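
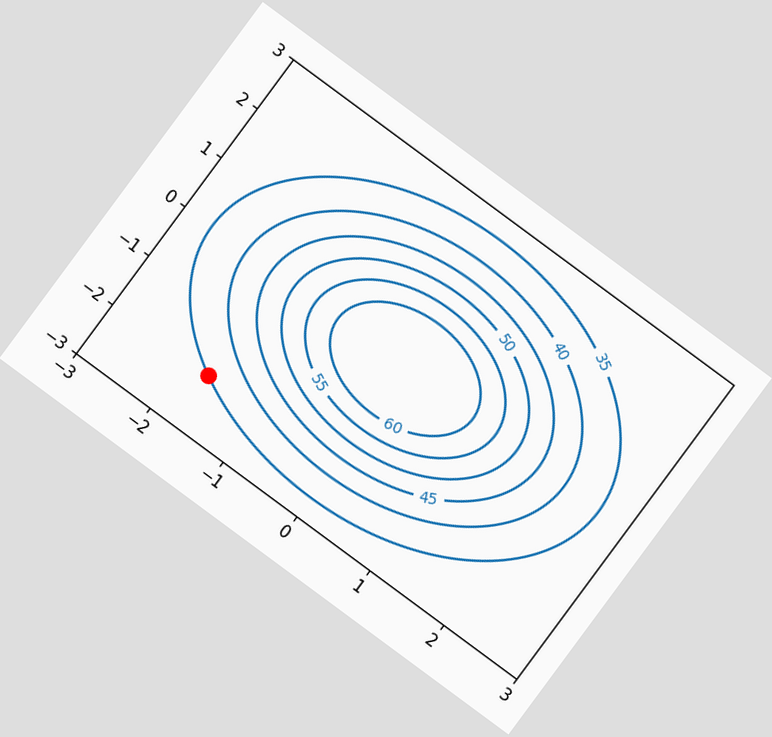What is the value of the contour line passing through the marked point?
35

The chart is tilted about 36° clockwise. The marked point sits on the contour labelled 35.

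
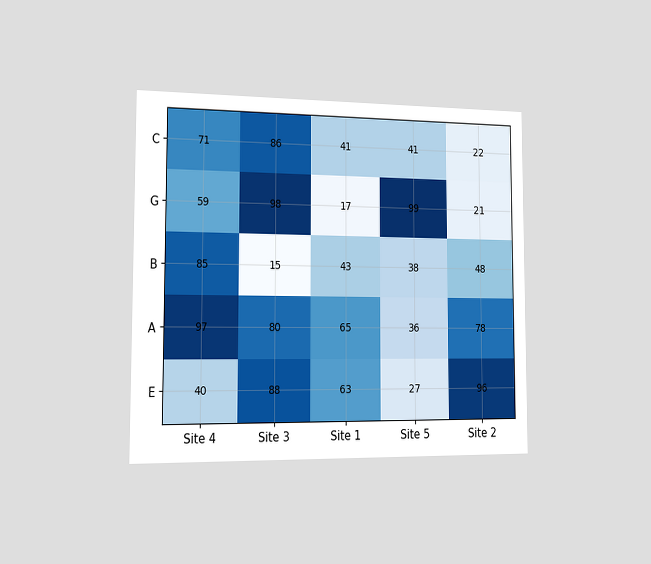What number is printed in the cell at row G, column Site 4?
The chart is viewed slightly from the left. The (G, Site 4) cell reads 59.

59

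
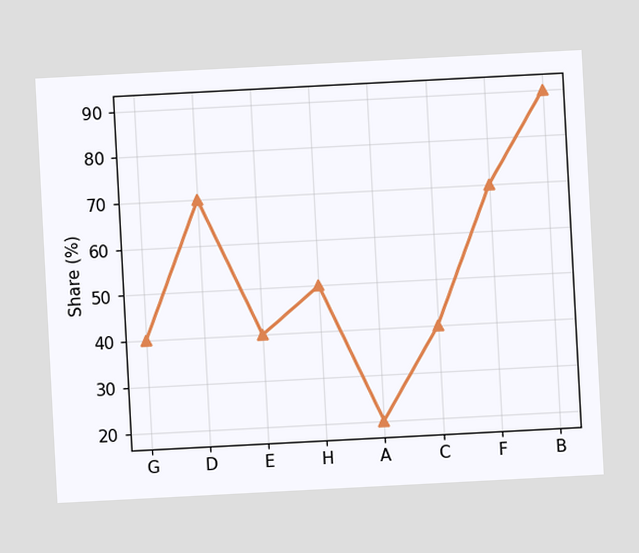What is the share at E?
40%

The chart is tilted about 3° counter-clockwise. At E, the line is at 40%.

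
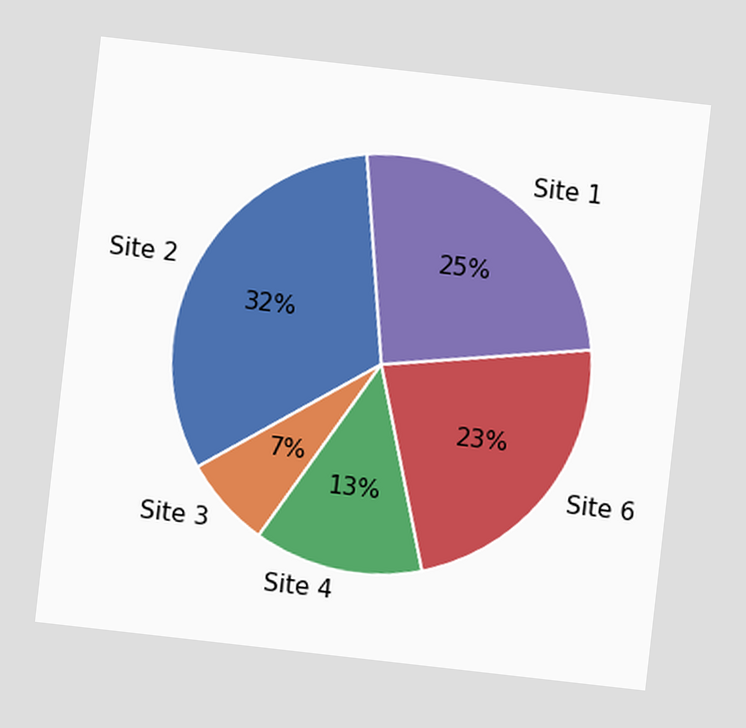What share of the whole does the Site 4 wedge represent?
The chart is tilted about 6° clockwise. The Site 4 slice takes up 13% of the pie.

13%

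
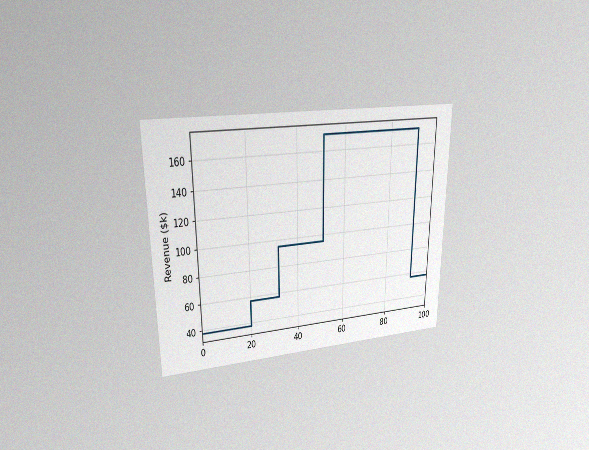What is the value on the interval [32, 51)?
$95k

The chart is viewed at a slight angle, with some photo noise. On [32, 51) the step sits at $95k.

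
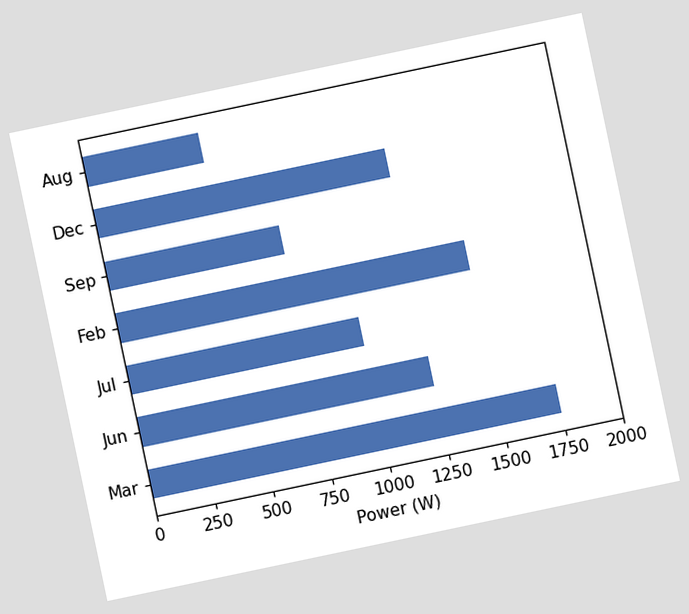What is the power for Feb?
The chart is tilted about 12° counter-clockwise. Reading along the chart's x-axis, the Feb bar reaches 1500W.

1500W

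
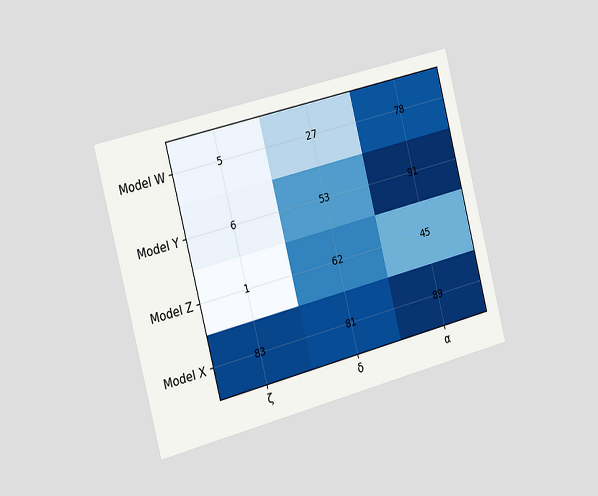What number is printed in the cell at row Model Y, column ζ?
The chart is tilted about 14° counter-clockwise and viewed slightly from the left. The (Model Y, ζ) cell reads 6.

6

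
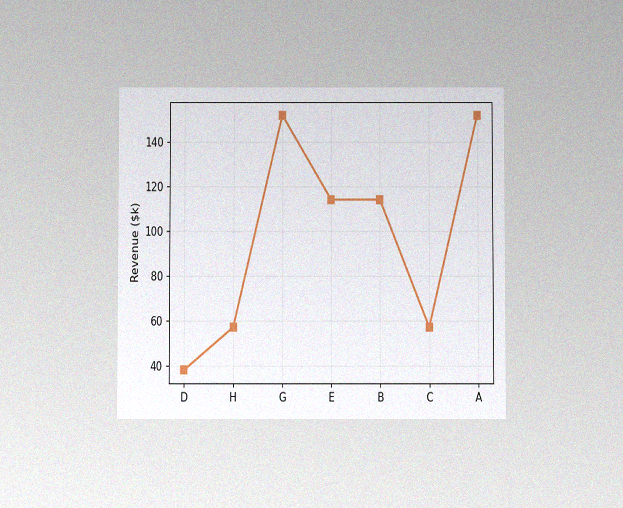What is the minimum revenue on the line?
The chart is viewed at a slight angle, with some photo noise. The lowest point is at D, and reading across to the y-axis gives $38k.

$38k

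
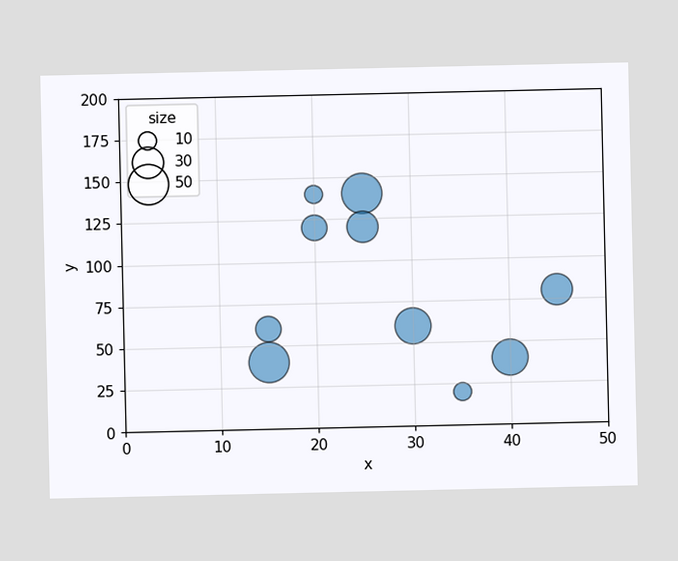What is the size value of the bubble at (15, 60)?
Matching the bubble at (15, 60) against the size legend gives 20.

20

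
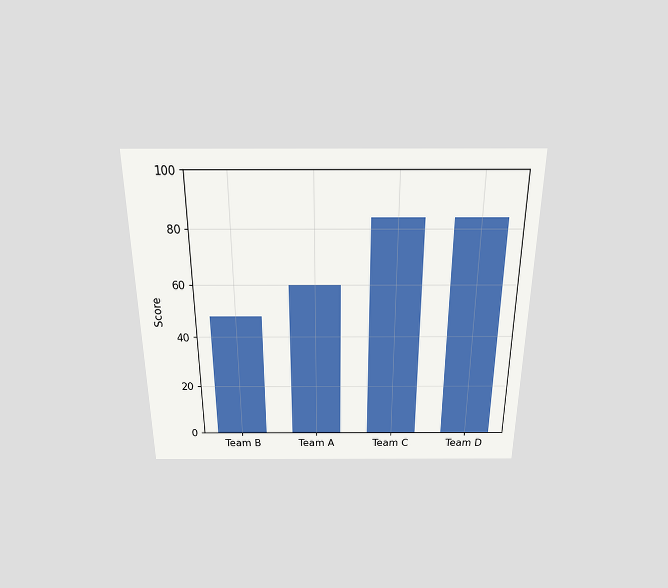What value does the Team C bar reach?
The chart is viewed slightly from above. Reading along the chart's y-axis, the Team C bar reaches 84.

84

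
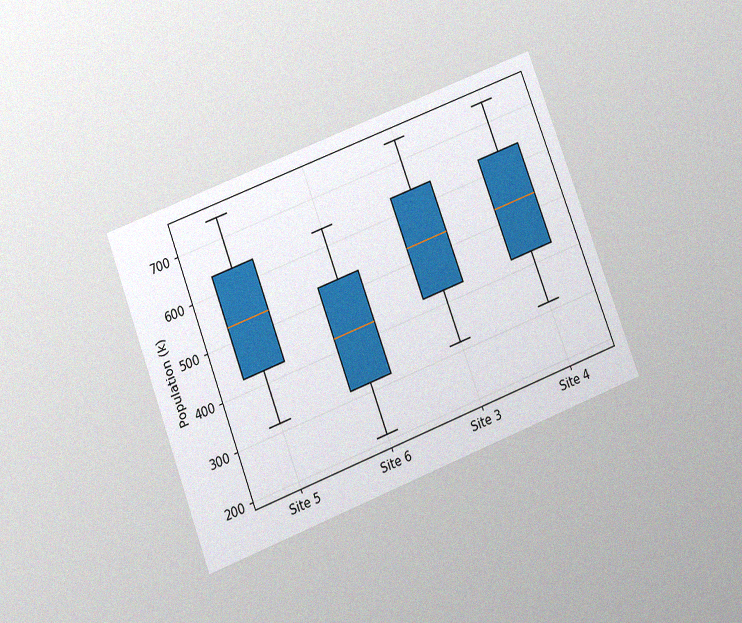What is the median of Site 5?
530k

The chart is tilted about 21° counter-clockwise and viewed slightly from below, with some photo noise. The median line in the Site 5 box sits at 530k.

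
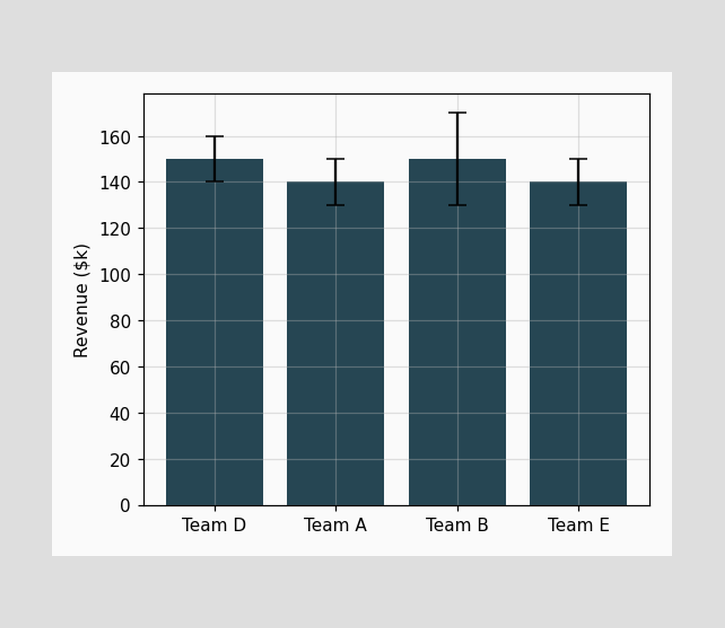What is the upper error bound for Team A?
$150k

The Team A bar's upper whisker reaches $150k.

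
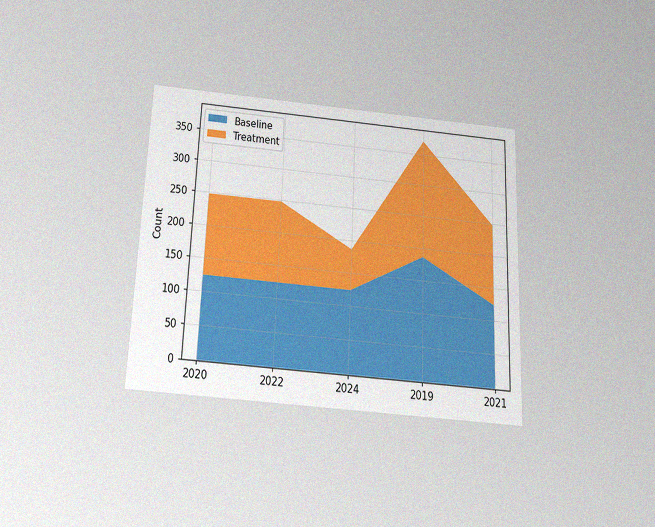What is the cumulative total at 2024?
The chart is tilted about 2° clockwise and viewed slightly from below, with some photo noise. The stacked total at 2024 reaches 186.

186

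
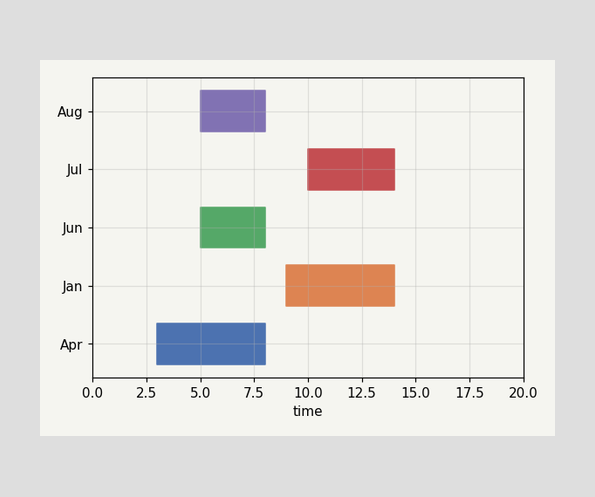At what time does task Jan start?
9

The Jan bar begins at t=9.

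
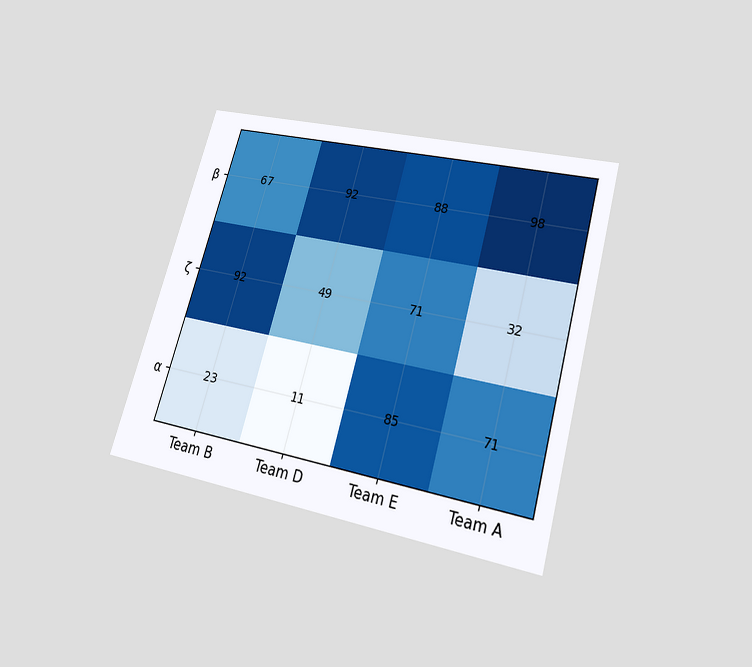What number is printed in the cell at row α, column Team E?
85

The chart is tilted about 16° clockwise and viewed slightly from below. The (α, Team E) cell reads 85.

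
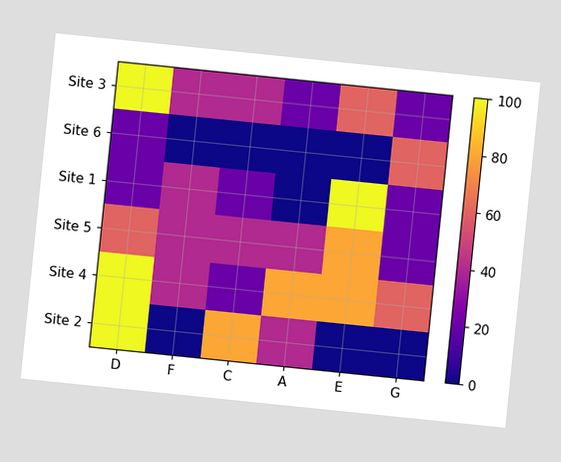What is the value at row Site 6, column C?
The chart is tilted about 6° clockwise. Matching cell (Site 6, C) against the colorbar gives 0.

0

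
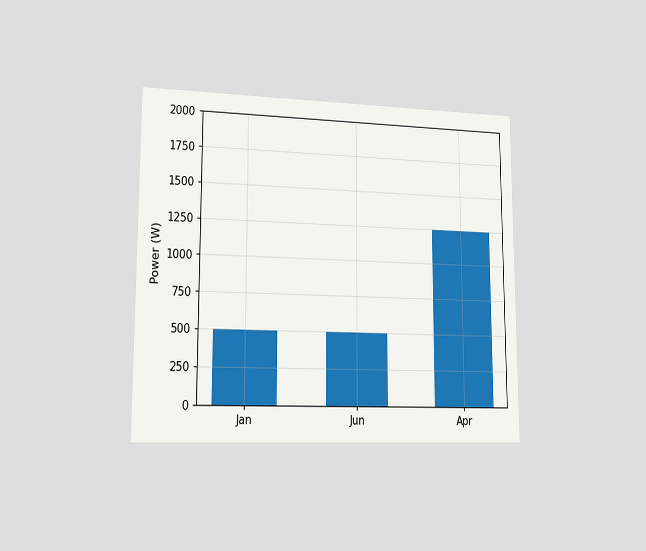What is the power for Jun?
The chart is viewed slightly from the left. Reading along the chart's y-axis, the Jun bar reaches 500W.

500W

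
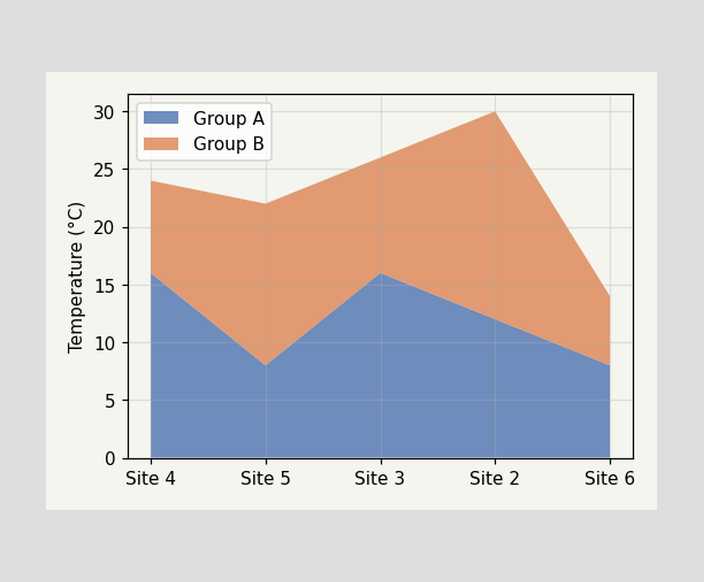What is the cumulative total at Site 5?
The stacked total at Site 5 reaches 22°C.

22°C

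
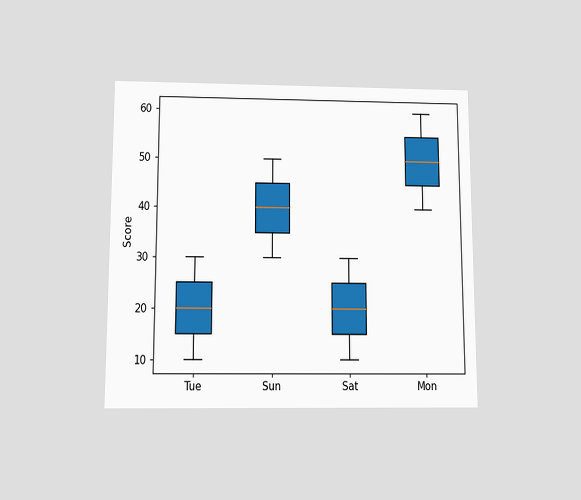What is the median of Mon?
50

The chart is viewed slightly from below. The median line in the Mon box sits at 50.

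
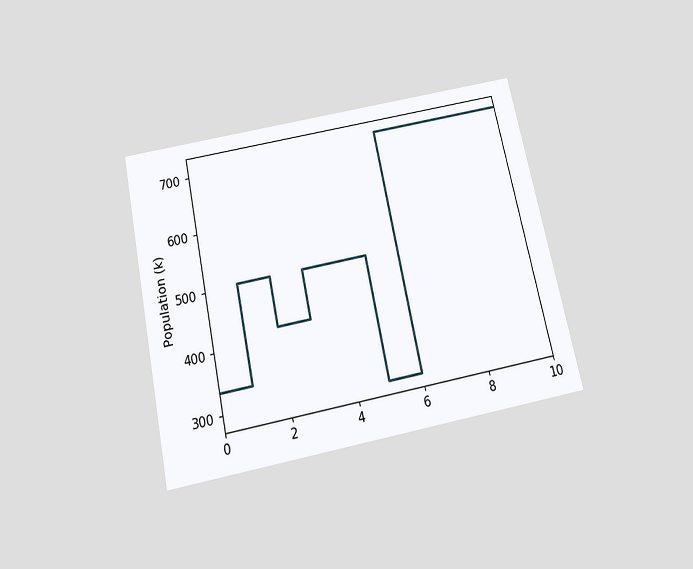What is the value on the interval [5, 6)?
294k

The chart is tilted about 12° counter-clockwise and viewed slightly from below. On [5, 6) the step sits at 294k.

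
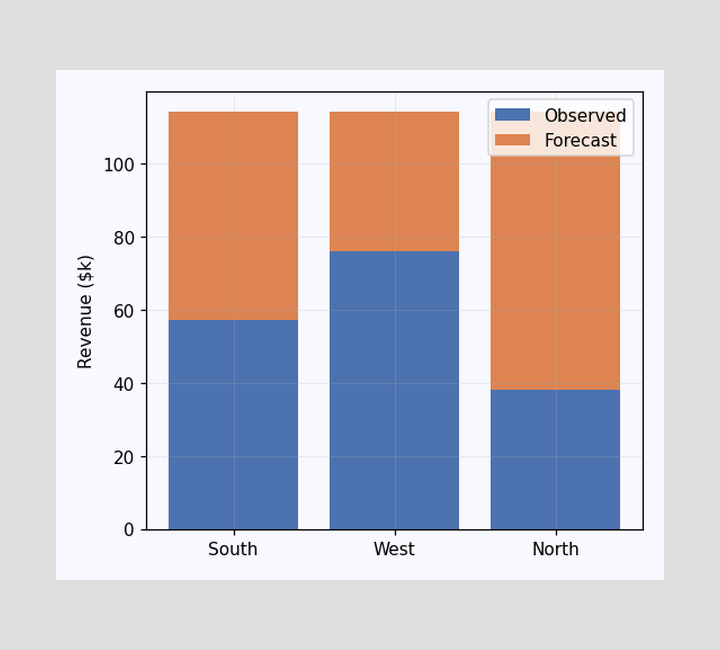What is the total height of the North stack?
The North stack's top reaches $114k on the y-axis.

$114k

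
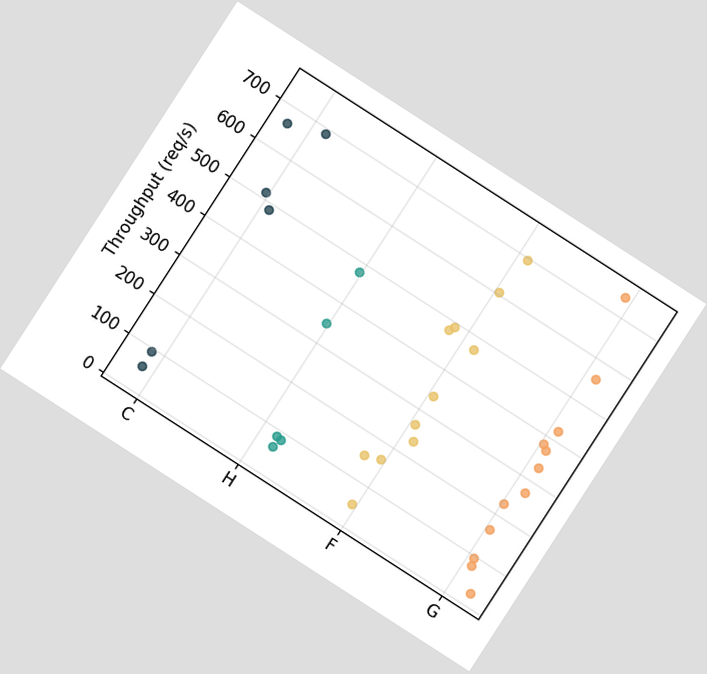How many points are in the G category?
12

The chart is tilted about 33° clockwise. Counting the markers in the G column gives 12.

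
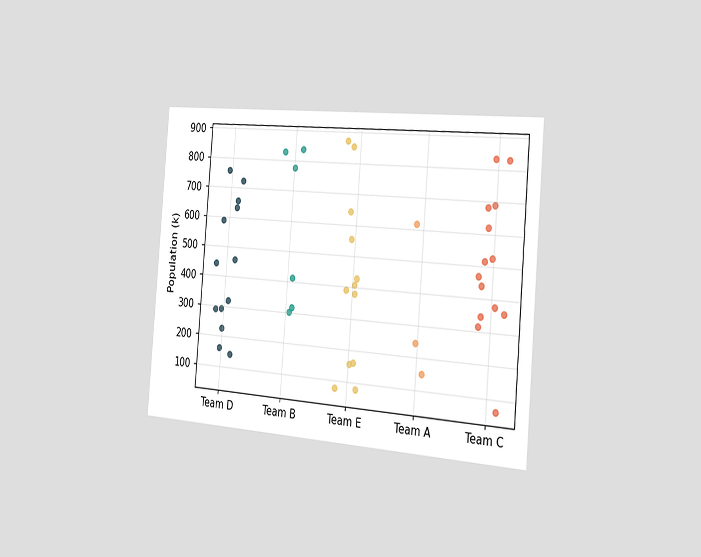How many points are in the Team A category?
The chart is tilted about 5° clockwise and viewed slightly from the right. Counting the markers in the Team A column gives 3.

3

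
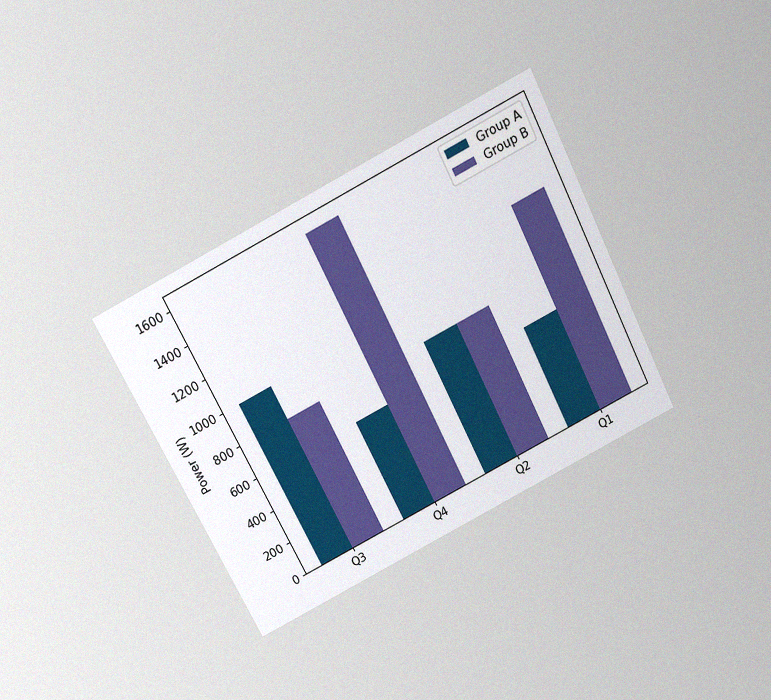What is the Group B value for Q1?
1200W

The chart is tilted about 27° counter-clockwise and viewed slightly from above, with some photo noise. The Group B bar at Q1 reaches 1200W on the y-axis.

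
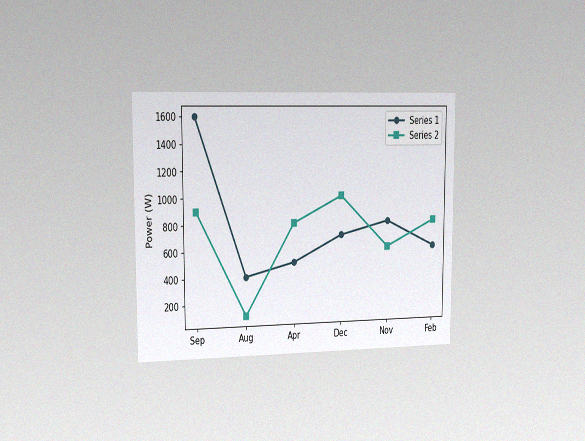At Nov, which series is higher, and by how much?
The chart is viewed slightly from the left, with some photo noise. At Nov, Series 1 sits above the other line by 200W.

Series 1, by 200W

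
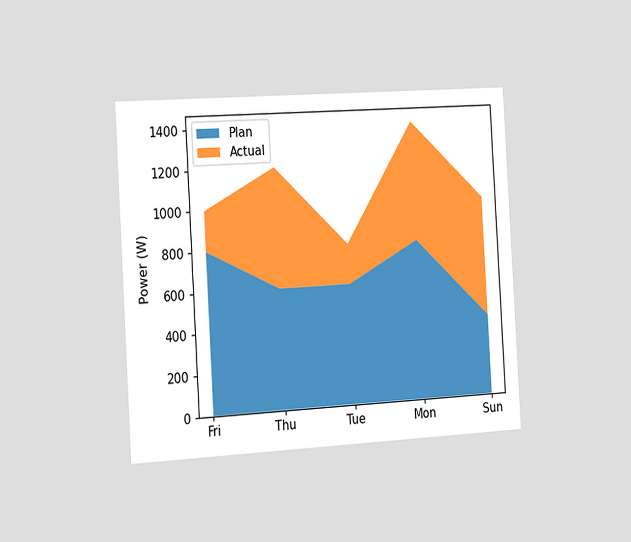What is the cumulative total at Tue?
The chart is tilted about 3° counter-clockwise and viewed slightly from the left. The stacked total at Tue reaches 800W.

800W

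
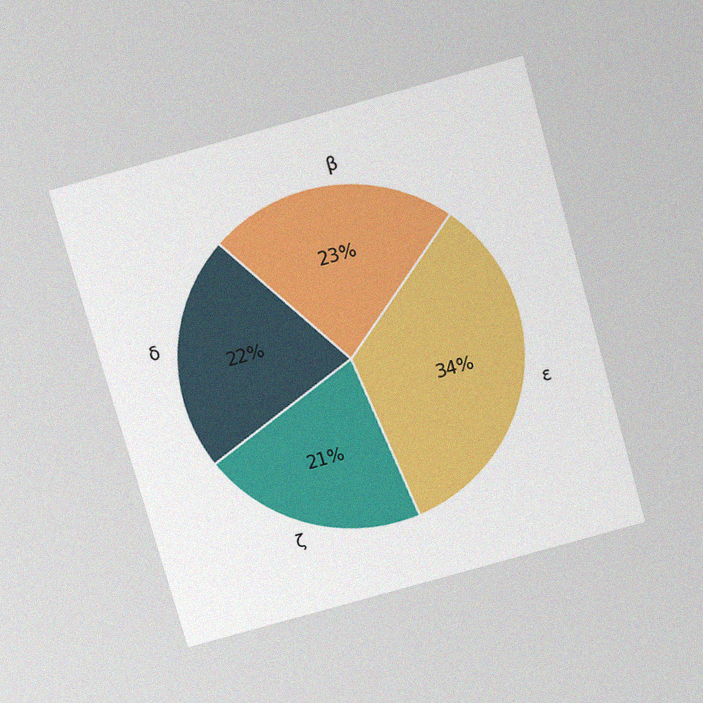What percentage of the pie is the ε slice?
34%

The chart is tilted about 16° counter-clockwise and viewed slightly from above, with some photo noise. The ε slice takes up 34% of the pie.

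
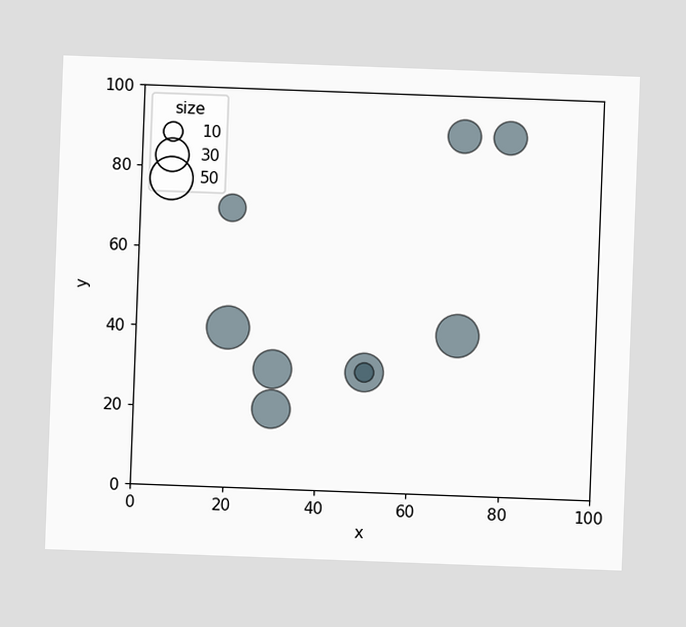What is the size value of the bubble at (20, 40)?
50

The chart is tilted about 2° clockwise. Matching the bubble at (20, 40) against the size legend gives 50.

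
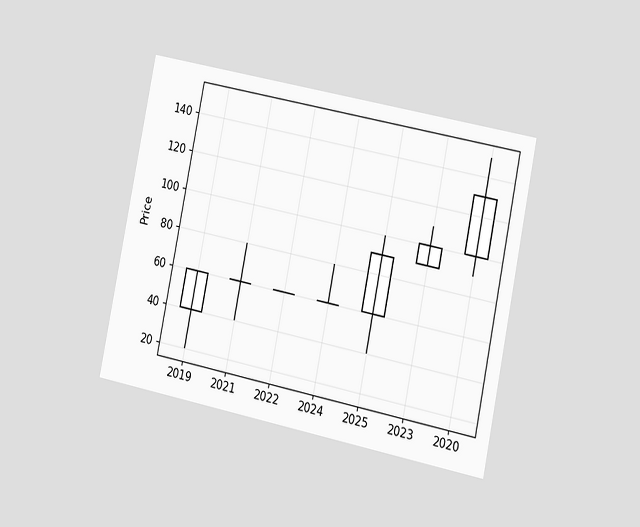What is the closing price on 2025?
The chart is tilted about 11° clockwise and viewed at a slight angle. The 2025 candle closes at 90.

90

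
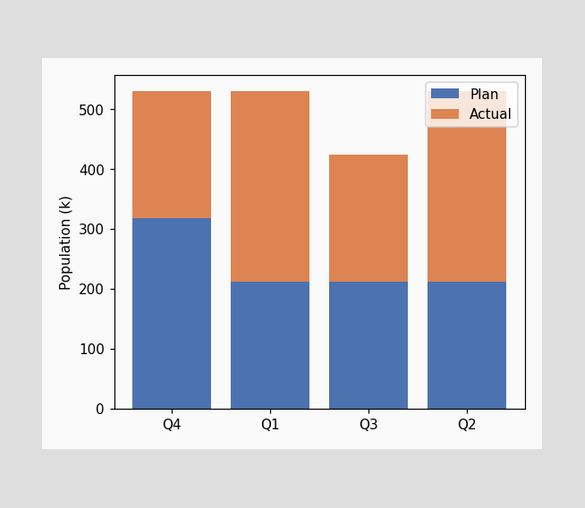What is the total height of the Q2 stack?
530k

The Q2 stack's top reaches 530k on the y-axis.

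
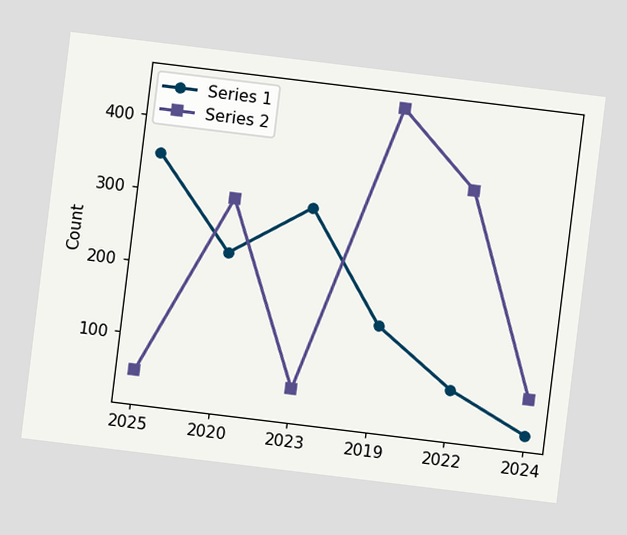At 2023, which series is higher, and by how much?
Series 1, by 250

The chart is tilted about 7° clockwise. At 2023, Series 1 sits above the other line by 250.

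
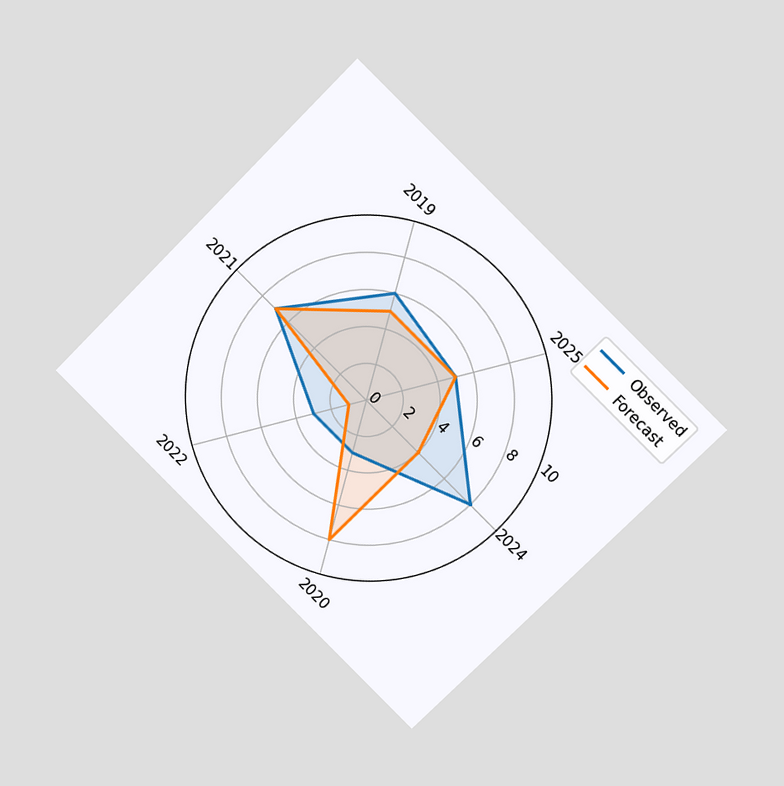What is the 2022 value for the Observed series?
The chart is tilted about 45° clockwise and viewed at a slight angle. On the 2022 axis, Observed reaches 3.

3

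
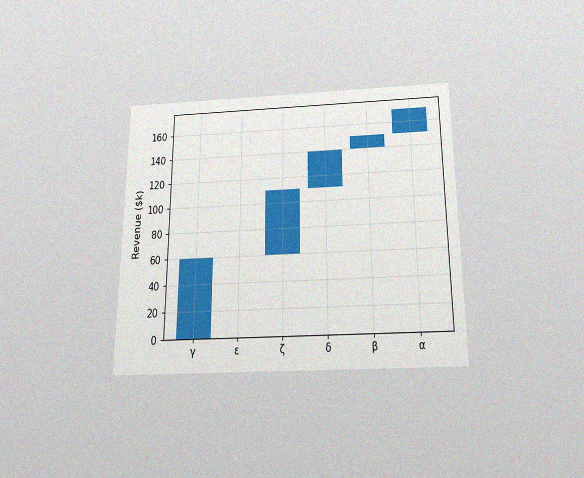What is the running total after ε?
$60k

The chart is viewed slightly from below, with some photo noise. After ε the running total reaches $60k.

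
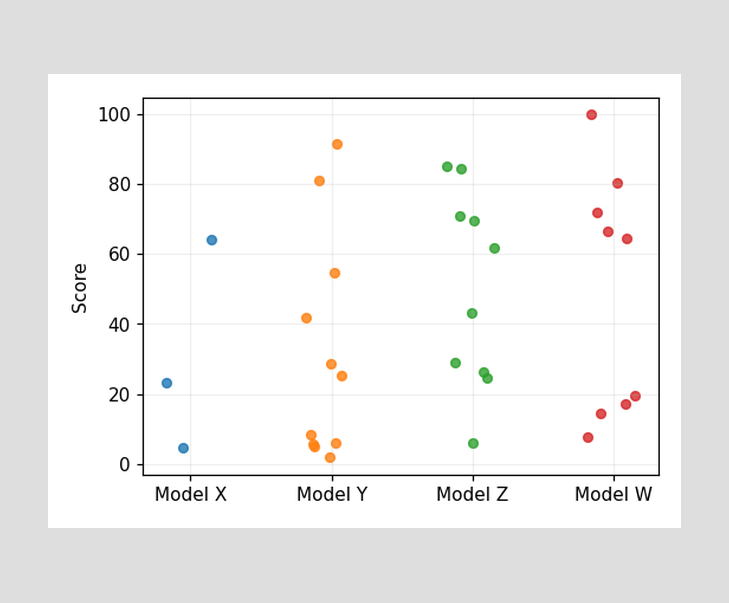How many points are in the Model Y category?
Counting the markers in the Model Y column gives 11.

11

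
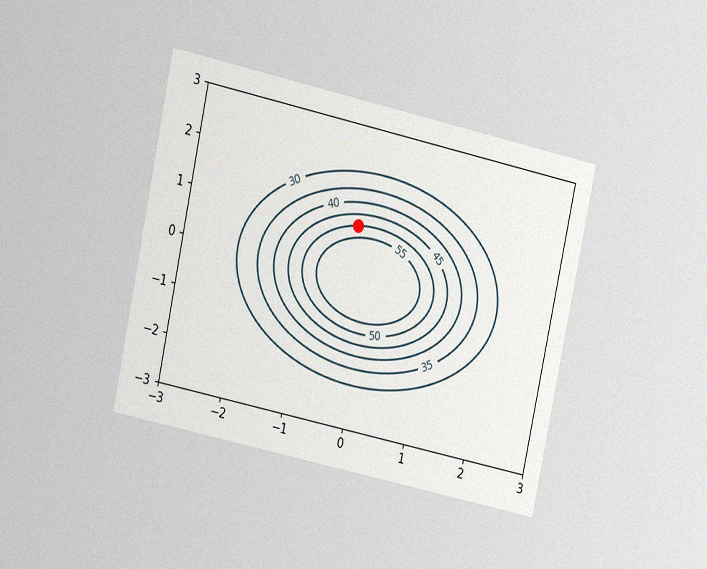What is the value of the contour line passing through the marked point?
50

The chart is tilted about 12° clockwise and viewed at a slight angle, with some photo noise. The marked point sits on the contour labelled 50.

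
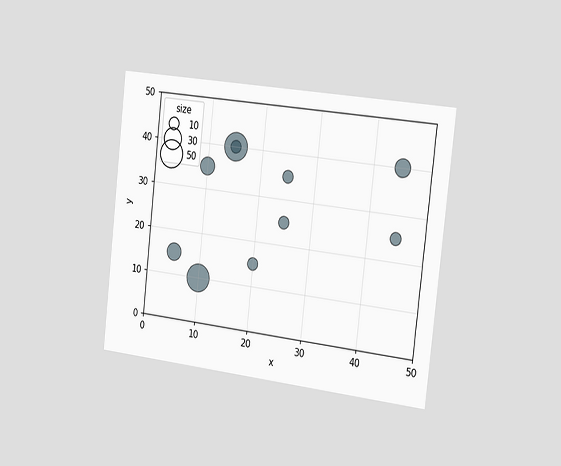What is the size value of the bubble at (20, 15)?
10

The chart is tilted about 6° clockwise and viewed slightly from the right. Matching the bubble at (20, 15) against the size legend gives 10.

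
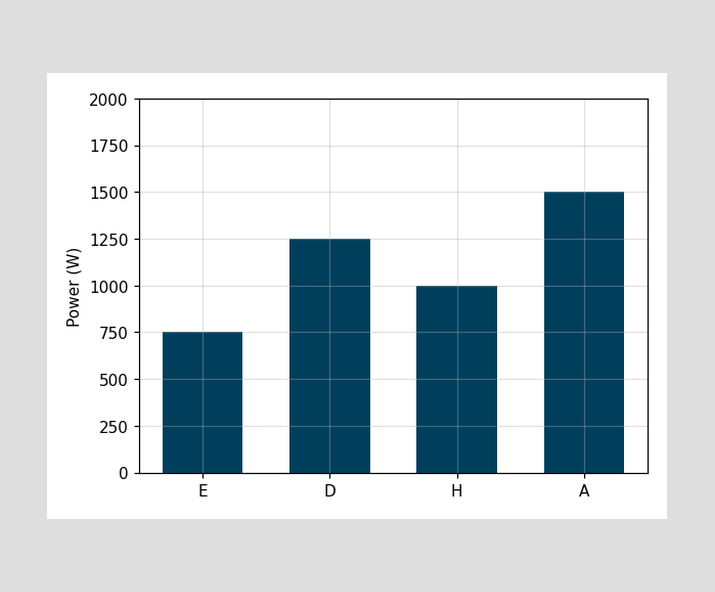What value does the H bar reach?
Reading along the chart's y-axis, the H bar reaches 1000W.

1000W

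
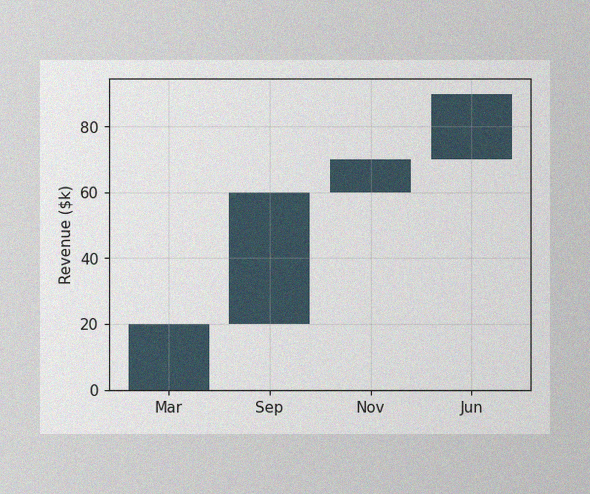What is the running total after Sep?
The image has some photo noise and uneven lighting. After Sep the running total reaches $60k.

$60k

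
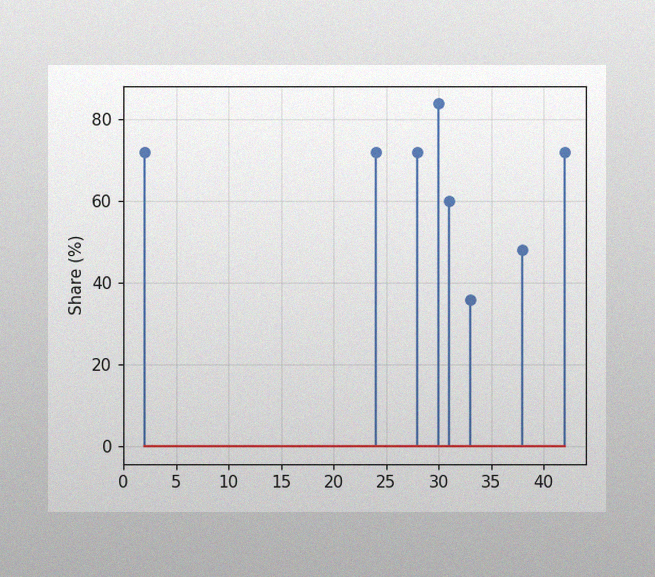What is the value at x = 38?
The image has some photo noise and uneven lighting. The stem at x=38 reaches 48%.

48%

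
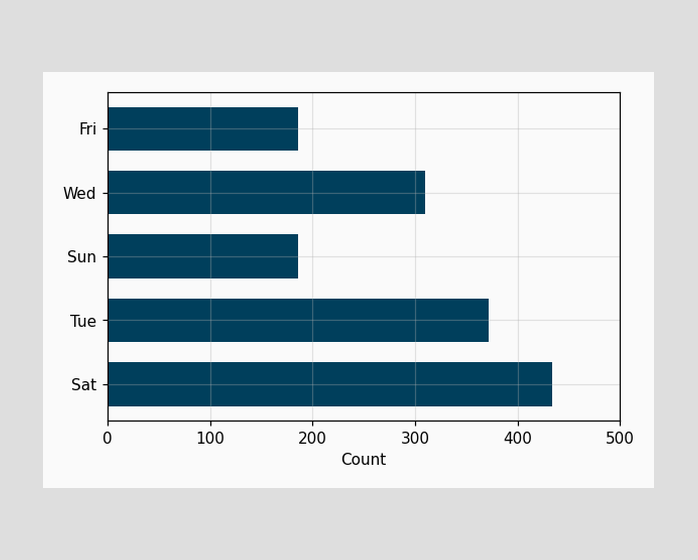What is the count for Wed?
Reading along the chart's x-axis, the Wed bar reaches 310.

310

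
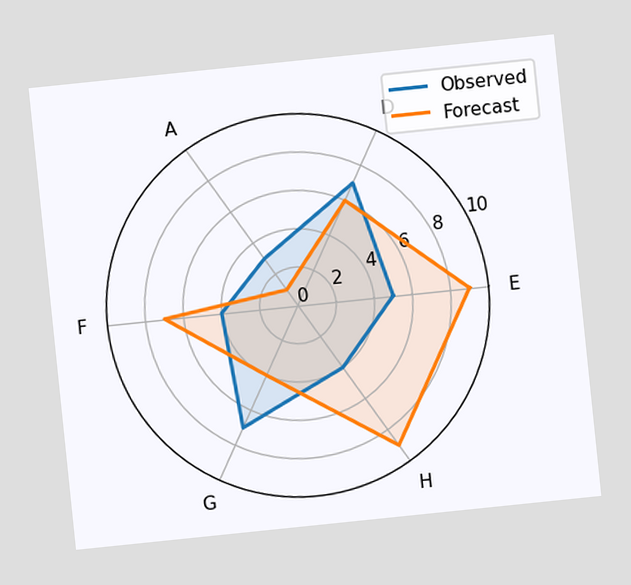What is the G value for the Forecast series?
The chart is tilted about 6° counter-clockwise. On the G axis, Forecast reaches 4.

4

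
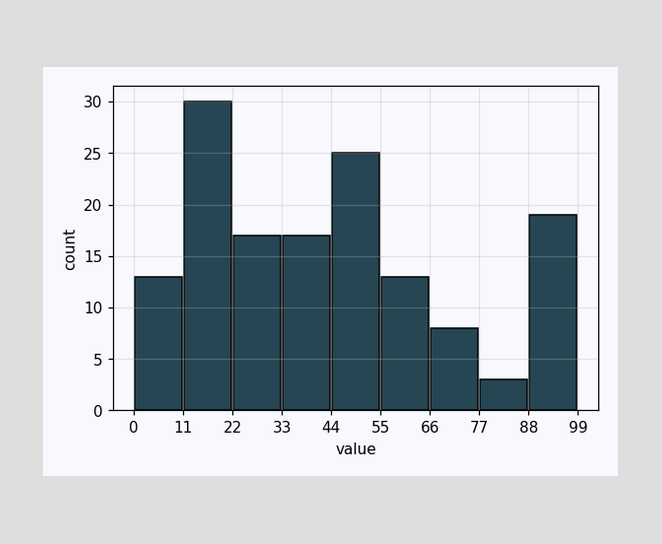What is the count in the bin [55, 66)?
The [55, 66) bin has height 13.

13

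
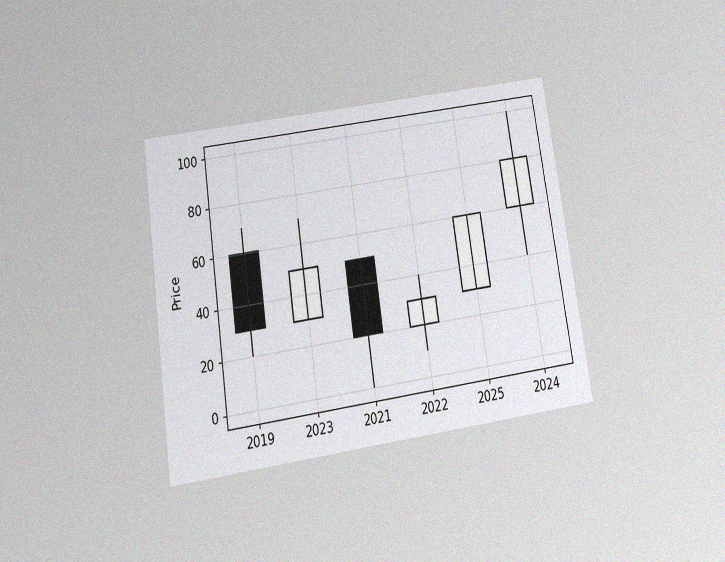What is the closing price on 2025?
The chart is tilted about 8° counter-clockwise and viewed slightly from below, with some photo noise. The 2025 candle closes at 60.

60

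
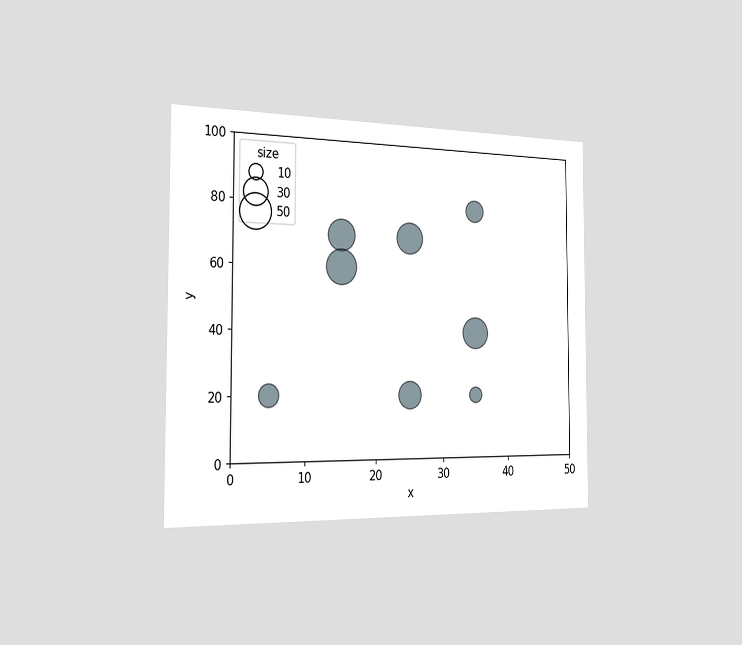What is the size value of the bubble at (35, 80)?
20

The chart is viewed slightly from the left. Matching the bubble at (35, 80) against the size legend gives 20.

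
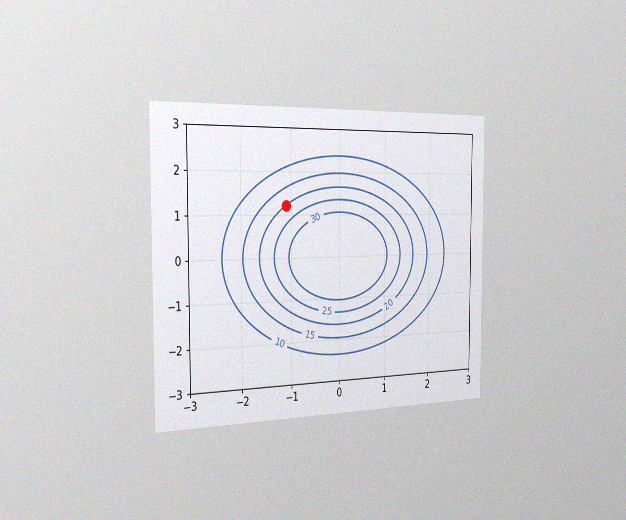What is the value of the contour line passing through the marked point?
20

The chart is viewed slightly from the left, with some photo noise. The marked point sits on the contour labelled 20.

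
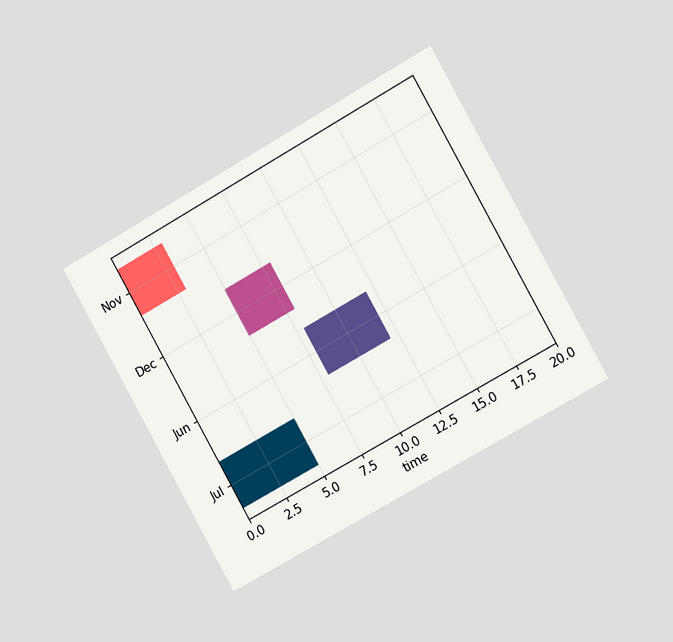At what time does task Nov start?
The chart is tilted about 29° counter-clockwise and viewed slightly from the right. The Nov bar begins at t=0.

0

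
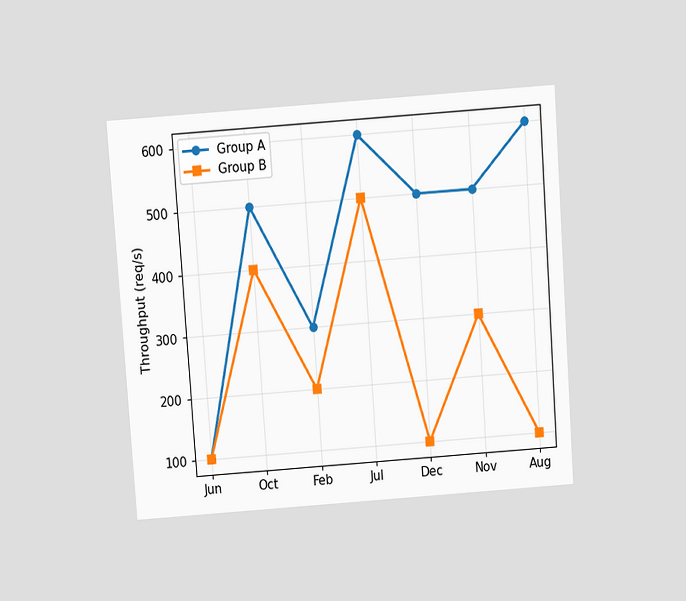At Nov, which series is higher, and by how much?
Group A, by 200req/s

The chart is tilted about 4° counter-clockwise and viewed slightly from above. At Nov, Group A sits above the other line by 200req/s.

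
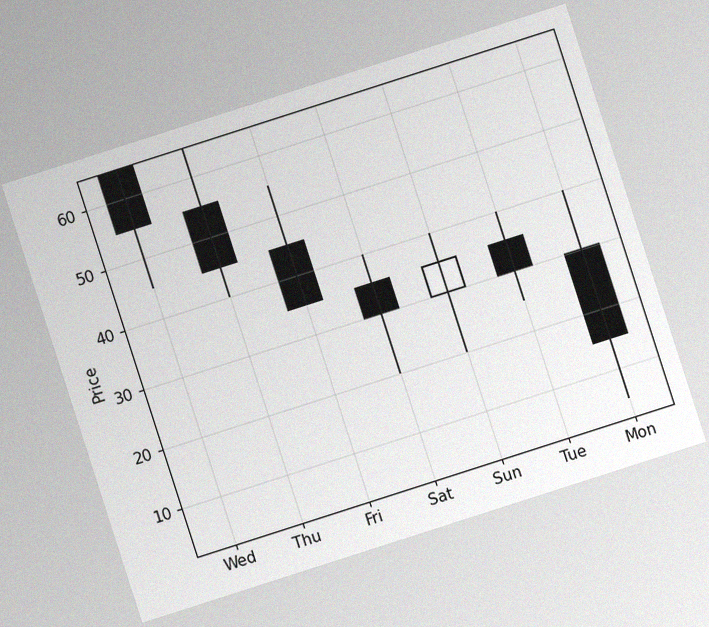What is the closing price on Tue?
The chart is tilted about 18° counter-clockwise, with some photo noise. The Tue candle closes at 30.

30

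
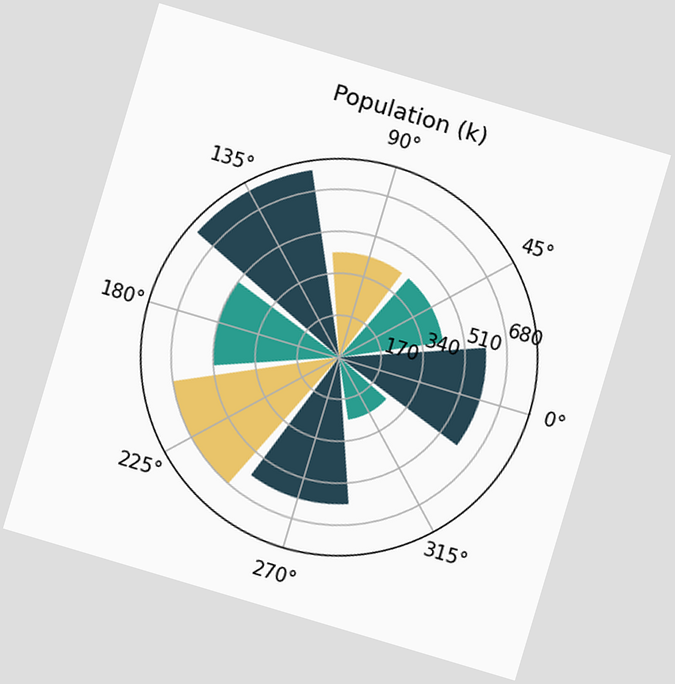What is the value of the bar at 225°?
The chart is tilted about 17° clockwise. The bar at 225° reaches 680k on the radial axis.

680k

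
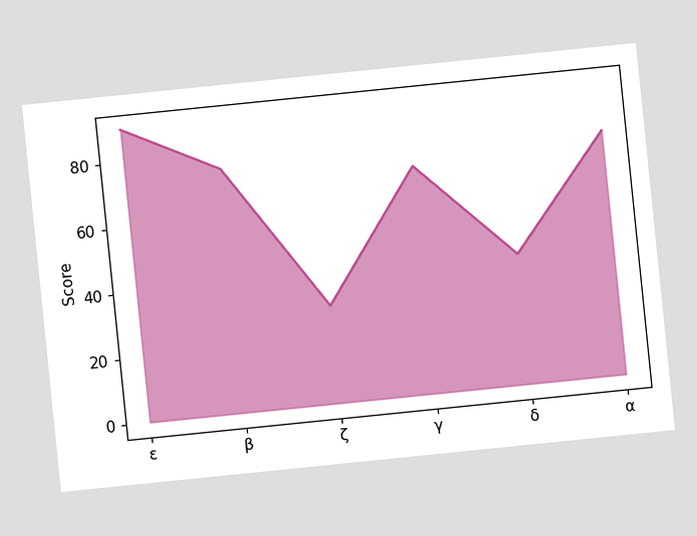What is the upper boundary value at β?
The chart is tilted about 6° counter-clockwise. At β the upper boundary is at 75.

75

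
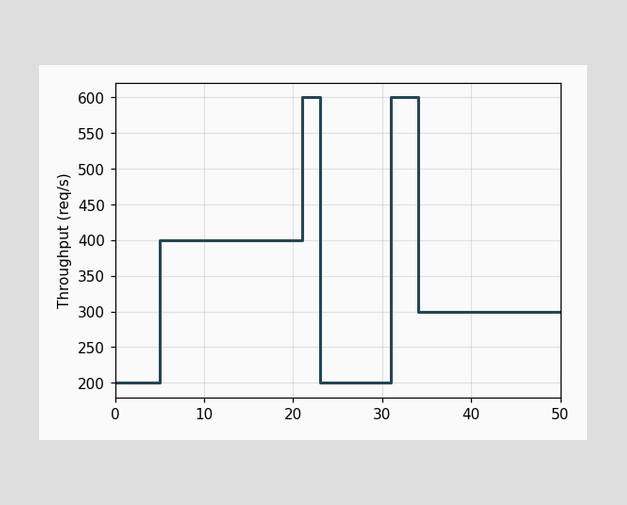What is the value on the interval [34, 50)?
300req/s

On [34, 50) the step sits at 300req/s.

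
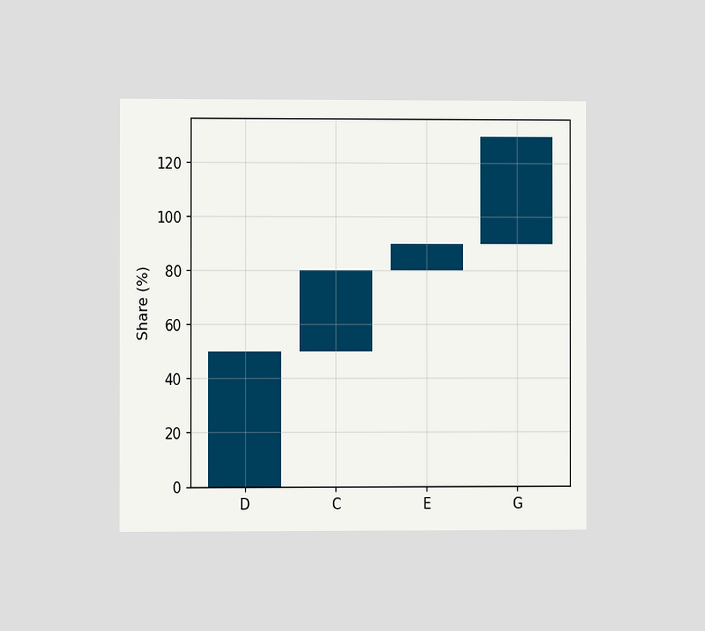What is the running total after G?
130%

The chart is viewed at a slight angle. After G the running total reaches 130%.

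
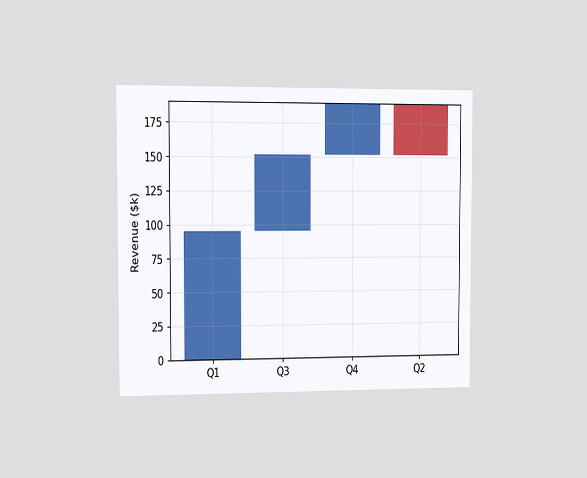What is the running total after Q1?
The chart is viewed slightly from the left. After Q1 the running total reaches $95k.

$95k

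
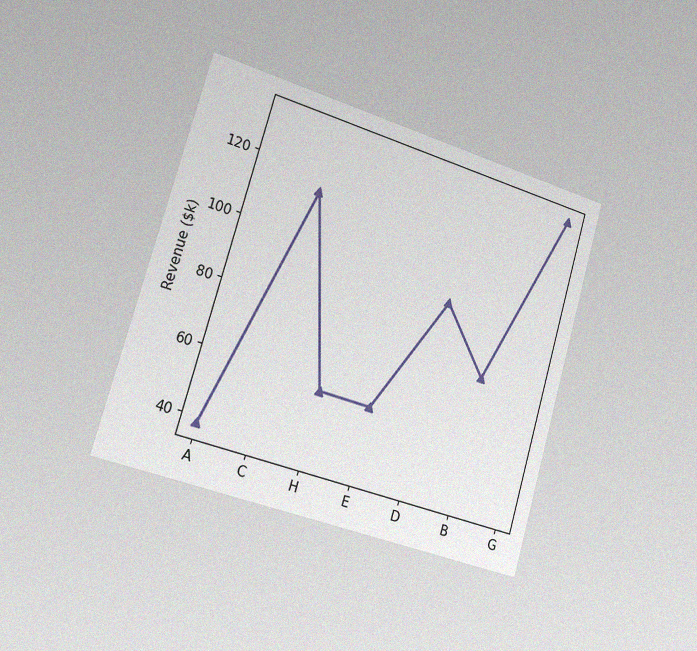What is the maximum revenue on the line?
The chart is tilted about 16° clockwise and viewed slightly from the left, with some photo noise. The highest point is at G, and reading across to the y-axis gives $133k.

$133k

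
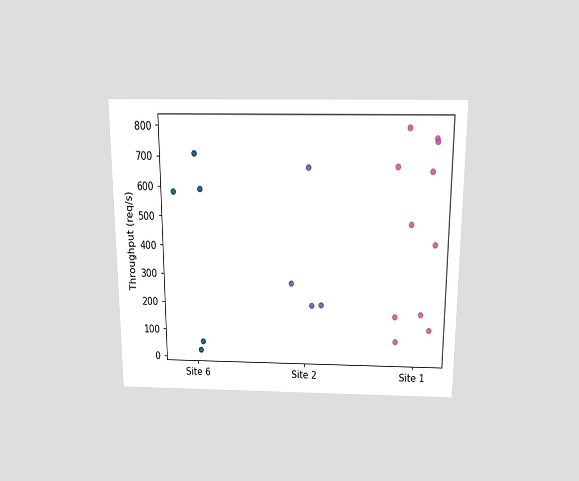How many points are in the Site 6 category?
The chart is viewed slightly from above. Counting the markers in the Site 6 column gives 5.

5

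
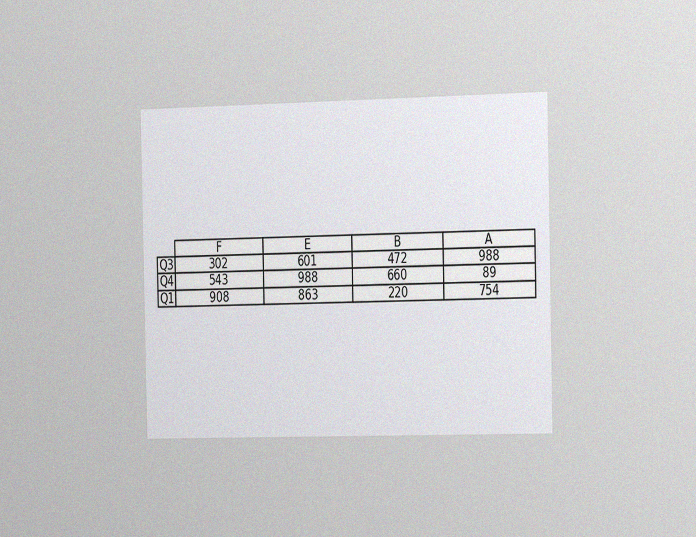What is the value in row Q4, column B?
The chart is viewed slightly from the right, with some photo noise. The (Q4, B) cell reads 660.

660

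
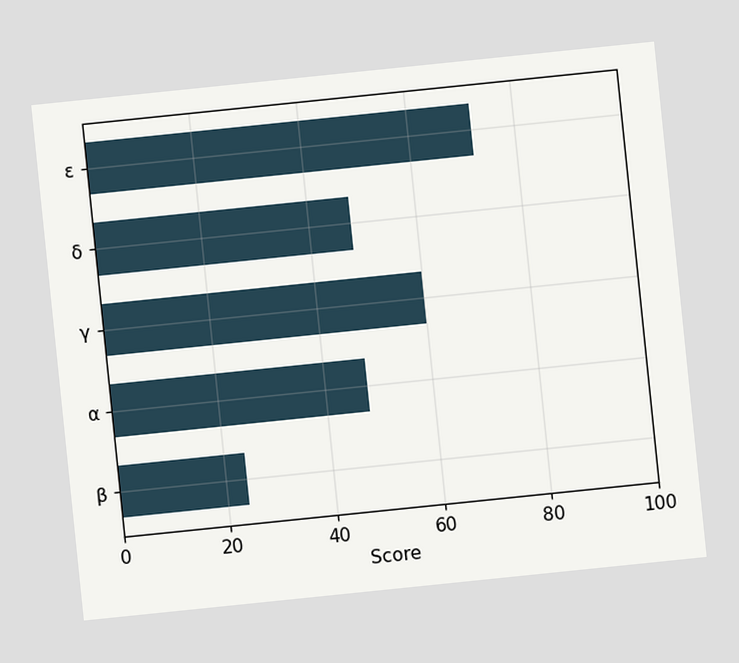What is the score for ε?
72

The chart is tilted about 6° counter-clockwise. Reading along the chart's x-axis, the ε bar reaches 72.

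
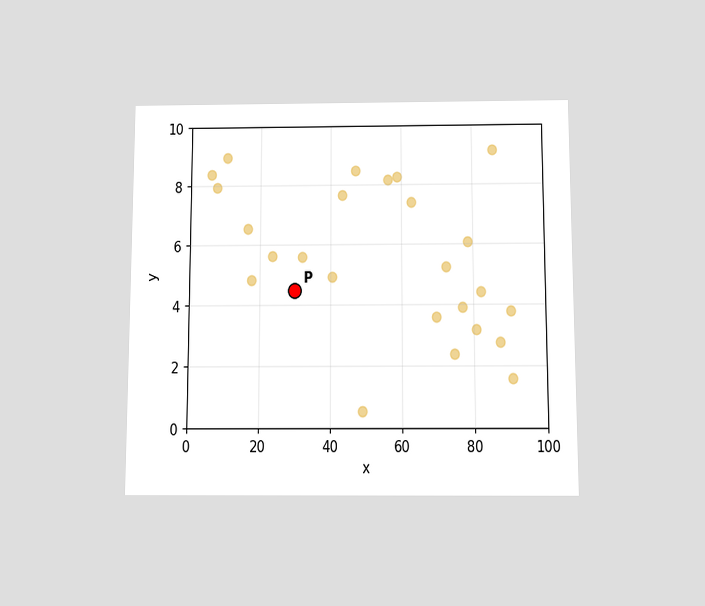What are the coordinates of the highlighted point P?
The chart is viewed slightly from below. Following the gridlines from P to each axis, P sits at (30, 4.5).

(30, 4.5)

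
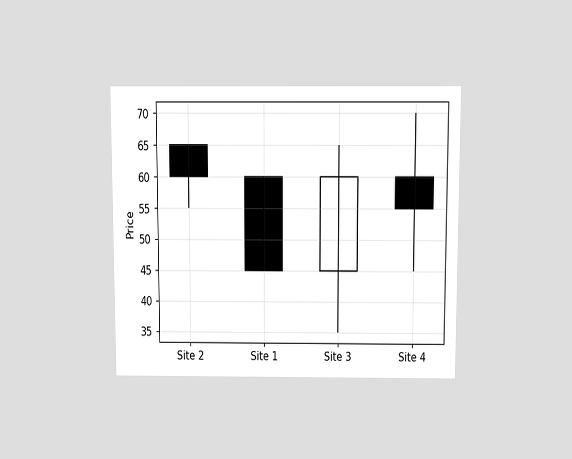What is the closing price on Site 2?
The chart is viewed slightly from above. The Site 2 candle closes at 60.

60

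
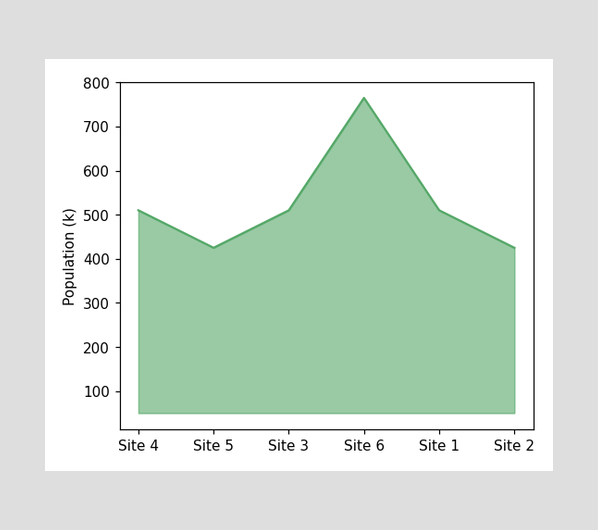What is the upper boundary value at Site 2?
At Site 2 the upper boundary is at 425k.

425k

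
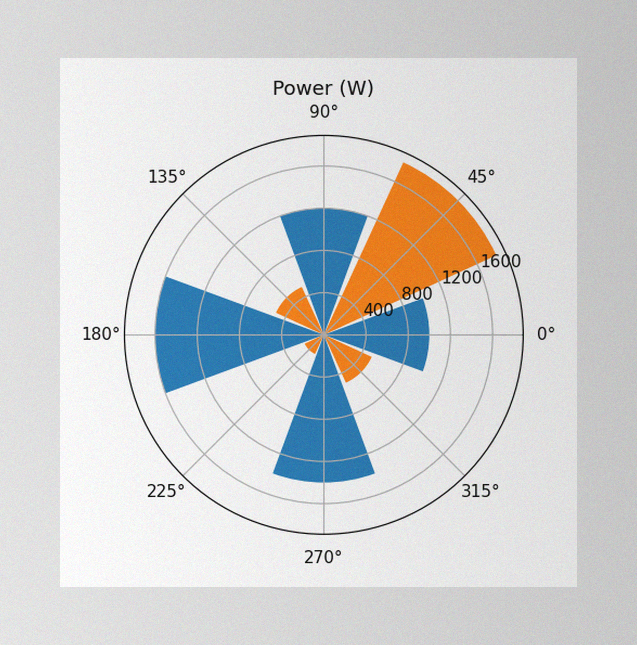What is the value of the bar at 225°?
The image has some photo noise and uneven lighting. The bar at 225° reaches 200W on the radial axis.

200W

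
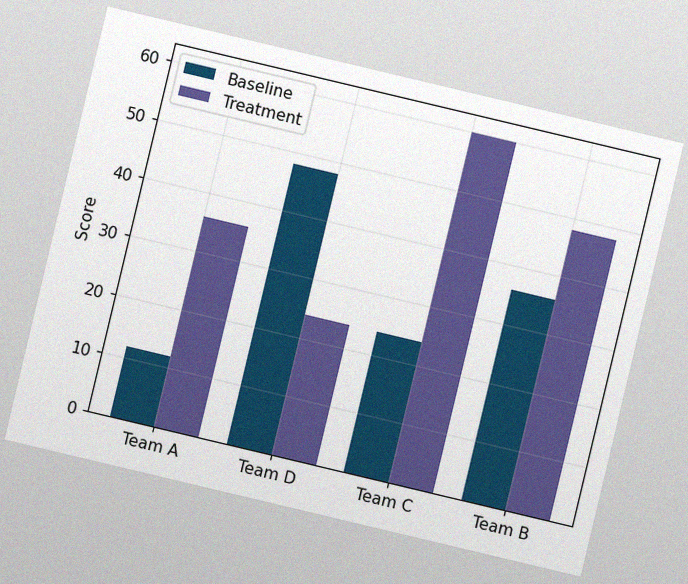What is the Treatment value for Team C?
60

The chart is tilted about 13° clockwise, with some photo noise. The Treatment bar at Team C reaches 60 on the y-axis.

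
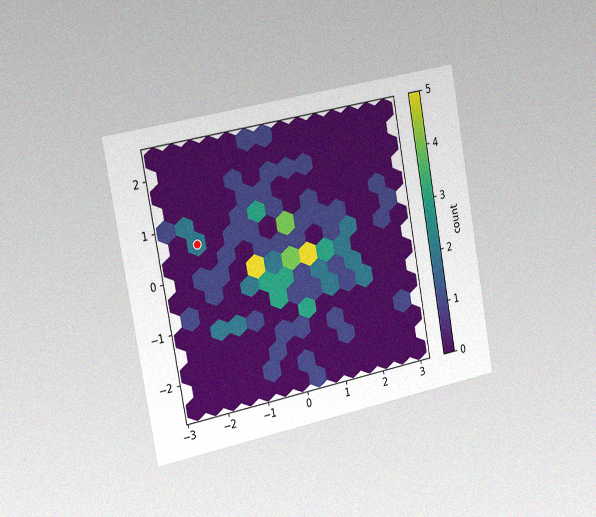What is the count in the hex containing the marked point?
The chart is tilted about 10° counter-clockwise and viewed slightly from the left, with some photo noise. The marked hex reads 2 on the colorbar.

2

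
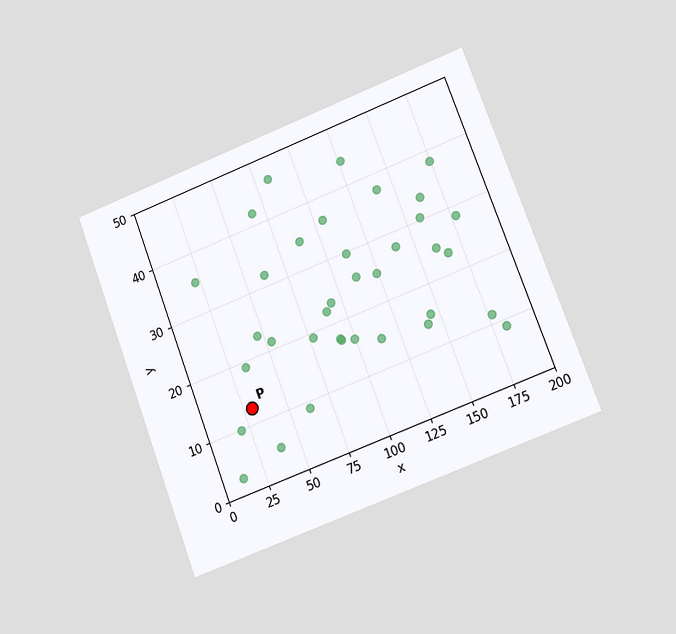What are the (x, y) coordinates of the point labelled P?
(30, 12.5)

The chart is tilted about 21° counter-clockwise and viewed slightly from the right. Following the gridlines from P to each axis, P sits at (30, 12.5).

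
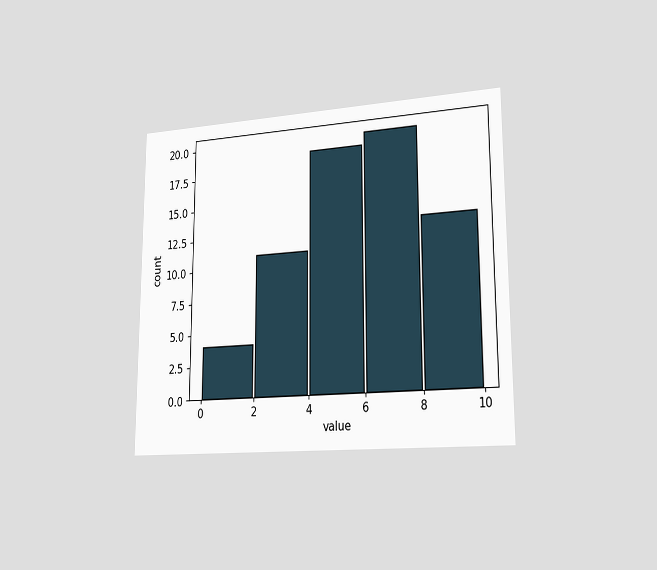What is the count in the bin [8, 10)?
The chart is viewed slightly from the right. The [8, 10) bin has height 13.

13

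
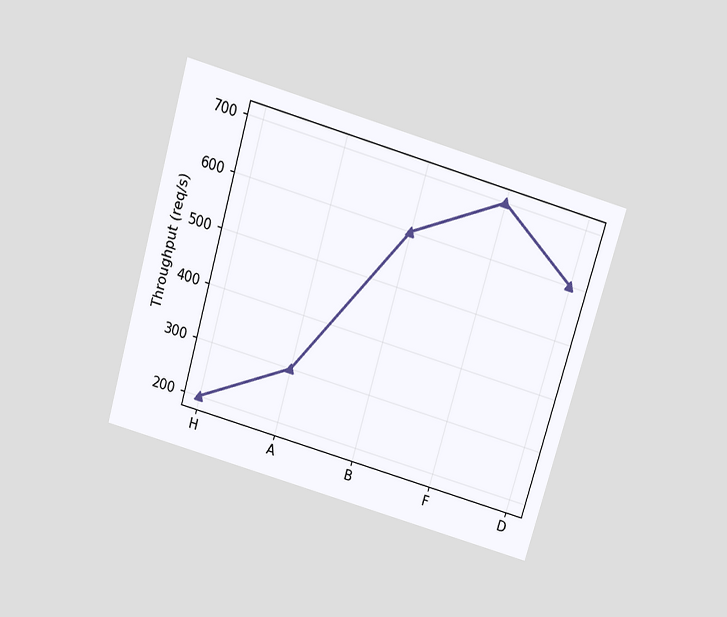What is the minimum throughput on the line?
200req/s

The chart is tilted about 16° clockwise and viewed slightly from above. The lowest point is at H, and reading across to the y-axis gives 200req/s.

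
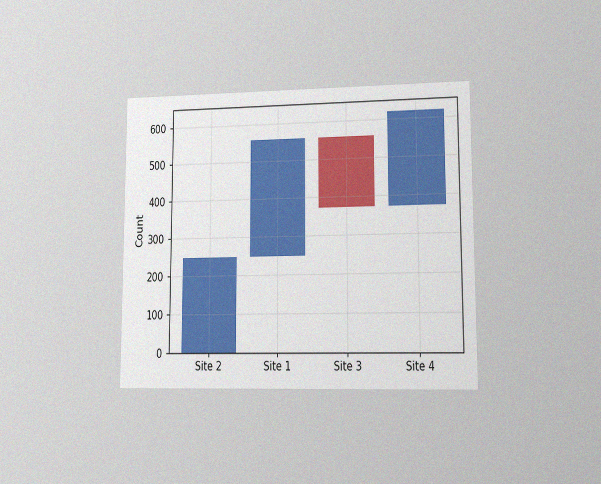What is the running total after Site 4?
The chart is viewed at a slight angle, with some photo noise. After Site 4 the running total reaches 620.

620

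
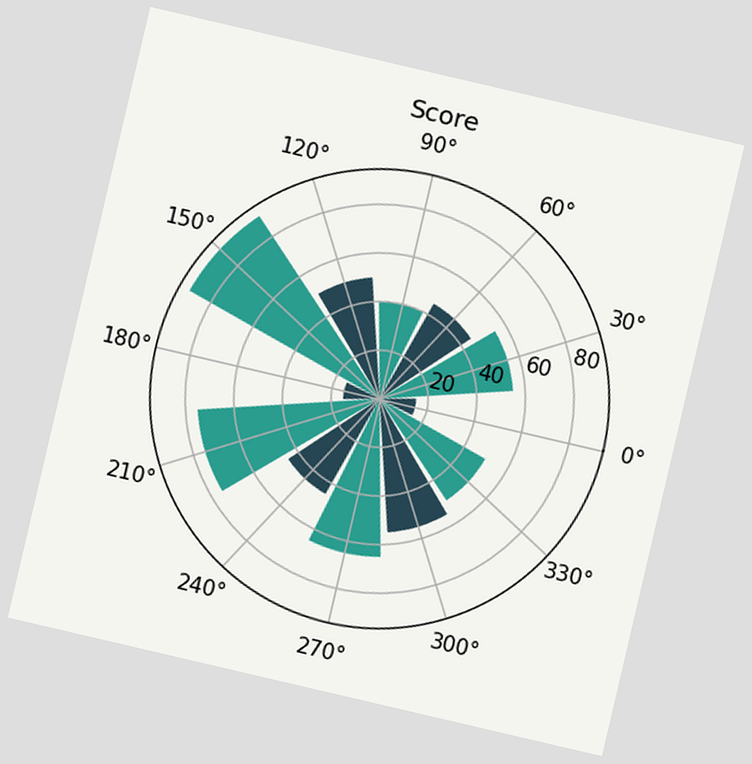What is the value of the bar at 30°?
55

The chart is tilted about 13° clockwise. The bar at 30° reaches 55 on the radial axis.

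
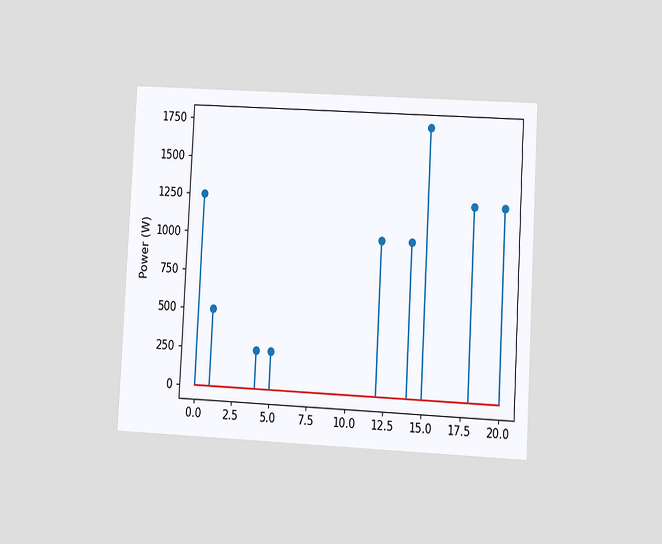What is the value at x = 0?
The chart is tilted about 3° clockwise and viewed at a slight angle. The stem at x=0 reaches 1250W.

1250W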